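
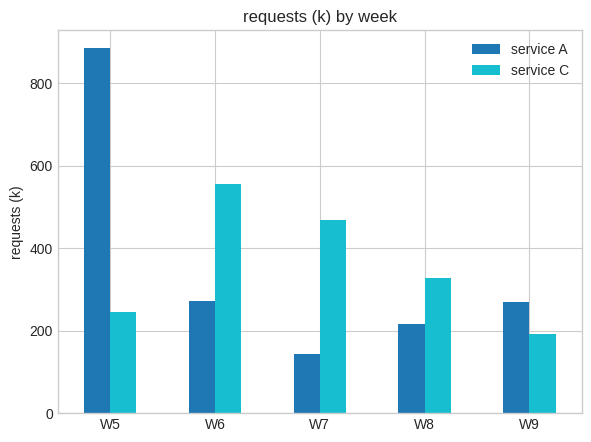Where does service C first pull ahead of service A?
W6

W5: service C ≈ 200 vs service A ≈ 900 (not yet); W6: service C ≈ 600 vs service A ≈ 300 (first crossover).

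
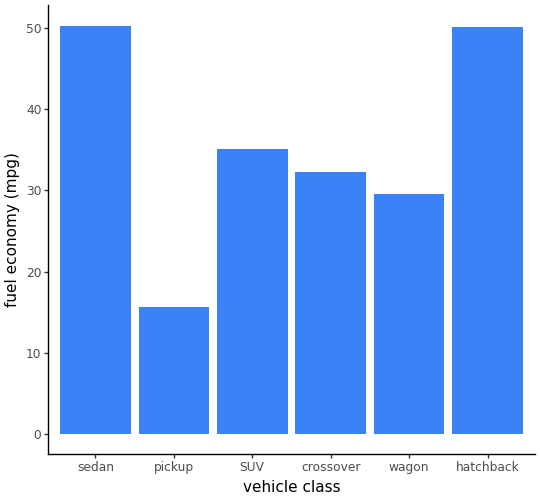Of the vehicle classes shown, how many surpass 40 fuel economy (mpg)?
Above 40: sedan, hatchback.

2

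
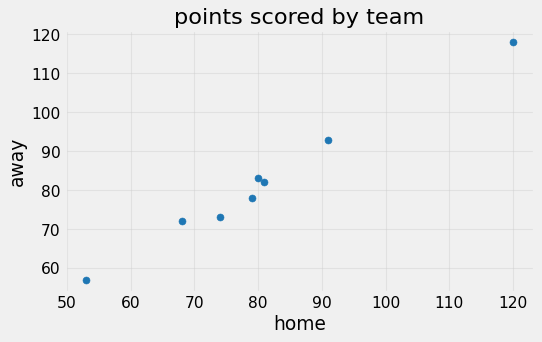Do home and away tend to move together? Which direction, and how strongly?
positive, strong

Points are positively correlated; strong (|r| ≈ 1.0).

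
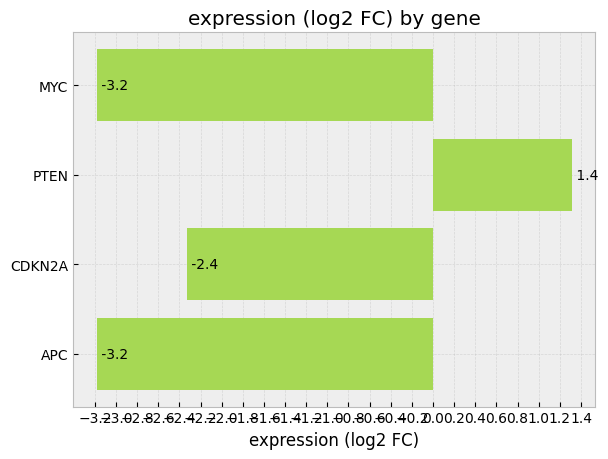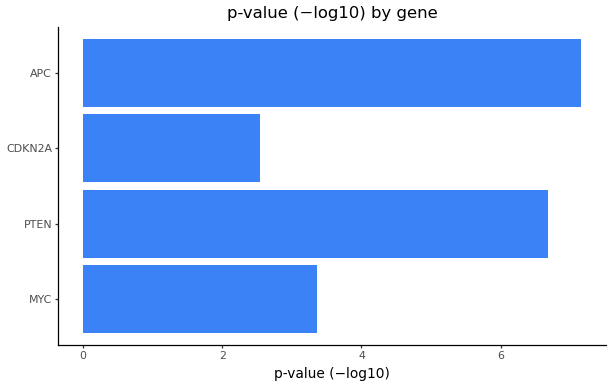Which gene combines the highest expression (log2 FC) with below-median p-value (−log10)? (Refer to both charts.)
CDKN2A

Chart 2 median p-value (−log10) ≈ 5; below-median genes: MYC, CDKN2A. Among those, CDKN2A has the highest expression (log2 FC) (≈ -2.4).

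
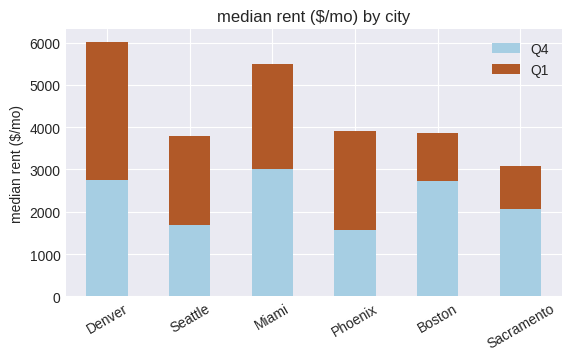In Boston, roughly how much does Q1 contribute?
Q1 top ≈ 4000, bottom ≈ 3000; segment ≈ 1000.

≈ 1000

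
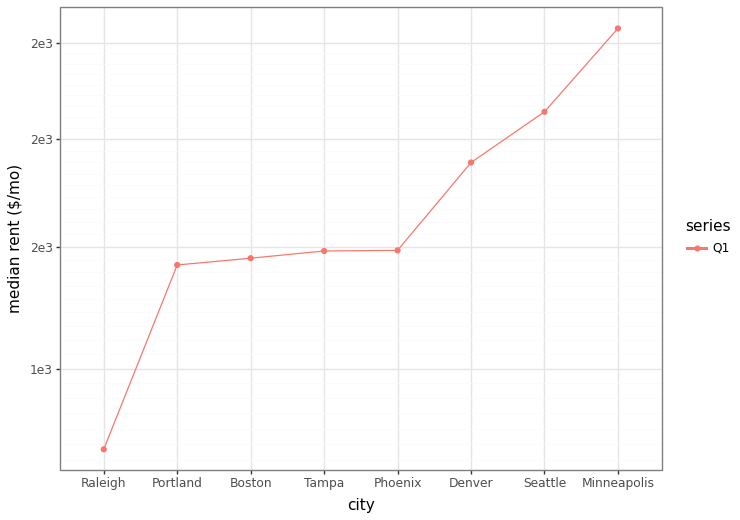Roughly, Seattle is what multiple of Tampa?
Seattle ≈ 1900, Tampa ≈ 1600; 1900/1600 ≈ 1.19.

≈ 1.19×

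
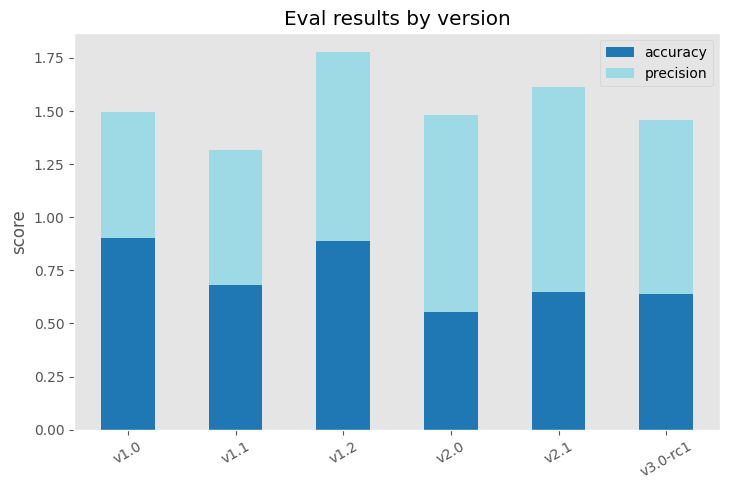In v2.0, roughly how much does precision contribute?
≈ 0.8

precision top ≈ 1.4, bottom ≈ 0.6; segment ≈ 0.8.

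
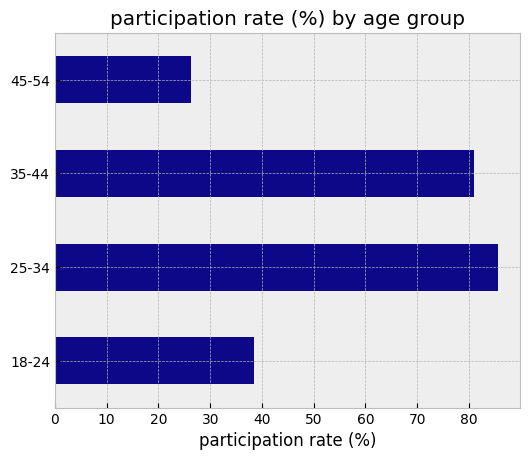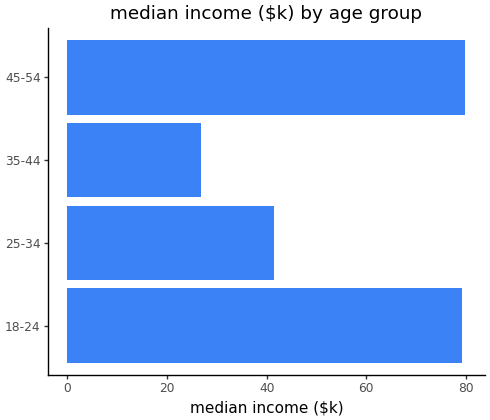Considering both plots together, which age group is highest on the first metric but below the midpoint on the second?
25-34

Chart 2 median median income ($k) ≈ 60; below-median age groups: 25-34, 35-44. Among those, 25-34 has the highest participation rate (%) (≈ 90).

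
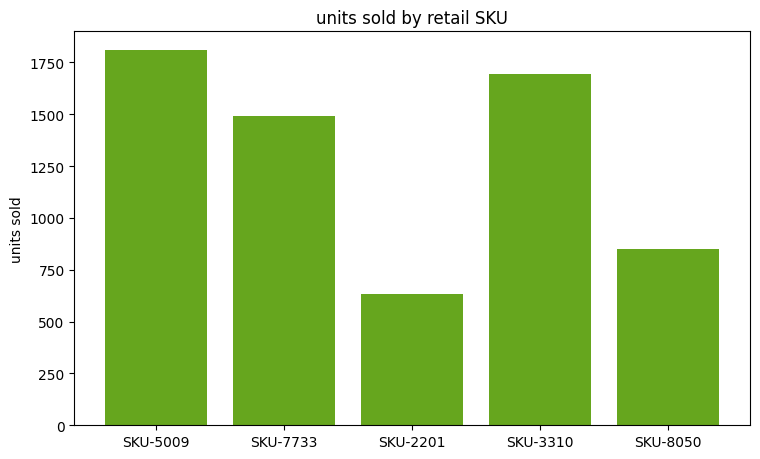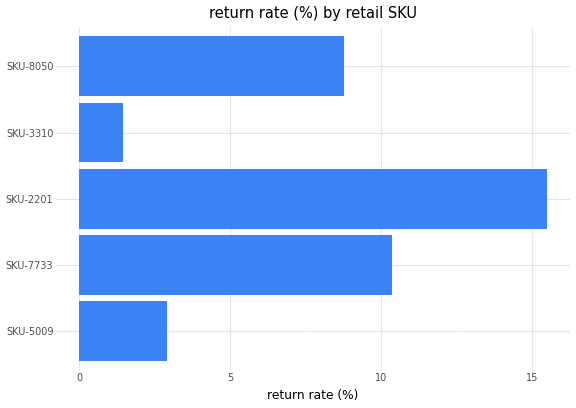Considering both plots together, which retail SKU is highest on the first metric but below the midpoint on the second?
Chart 2 median return rate (%) ≈ 8; below-median retail SKUs: SKU-5009, SKU-3310. Among those, SKU-5009 has the highest units sold (≈ 1800).

SKU-5009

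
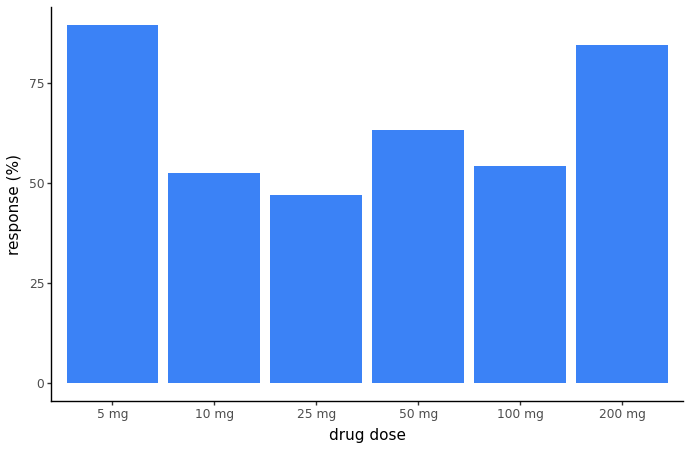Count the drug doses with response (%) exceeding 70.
Above 70: 5 mg, 200 mg.

2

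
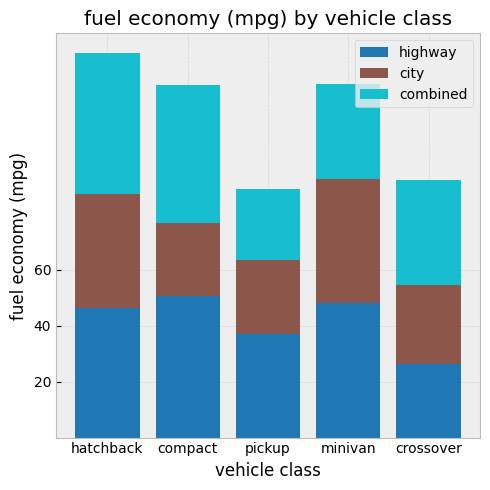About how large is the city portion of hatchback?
city top ≈ 80, bottom ≈ 40; segment ≈ 40.

≈ 40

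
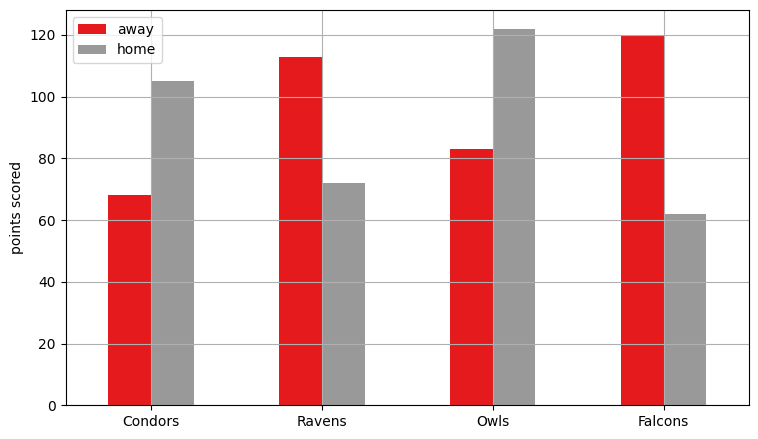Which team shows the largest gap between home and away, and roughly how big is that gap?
Falcons, ≈ 60

Falcons: home ≈ 60, away ≈ 120 → gap ≈ 60. Next-largest (Ravens) is only ≈ 40.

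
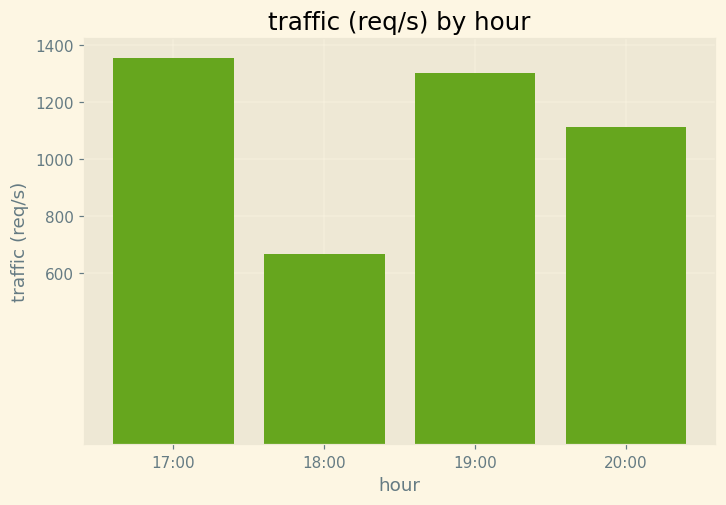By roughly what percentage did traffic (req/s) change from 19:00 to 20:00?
≈ -14.3%

19:00 ≈ 1400, 20:00 ≈ 1200; (1200 − 1400) / 1400 ≈ -14.3%.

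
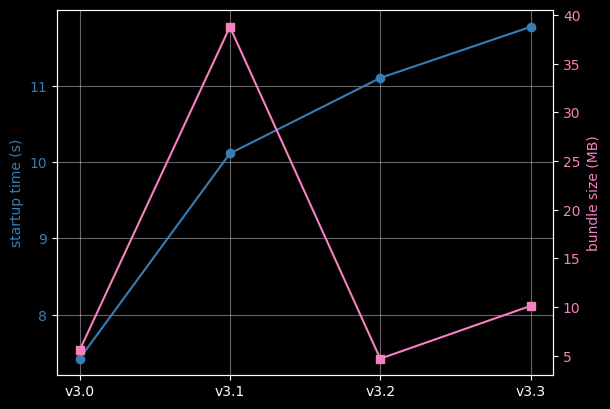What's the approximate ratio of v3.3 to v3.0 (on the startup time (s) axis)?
≈ 1.6×

v3.3 ≈ 12.0, v3.0 ≈ 7.5; 12.0/7.5 ≈ 1.6.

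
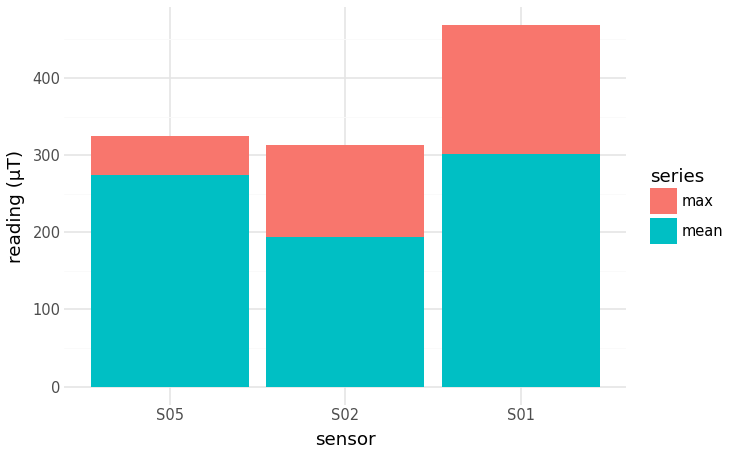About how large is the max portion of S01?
≈ 150

max top ≈ 450, bottom ≈ 300; segment ≈ 150.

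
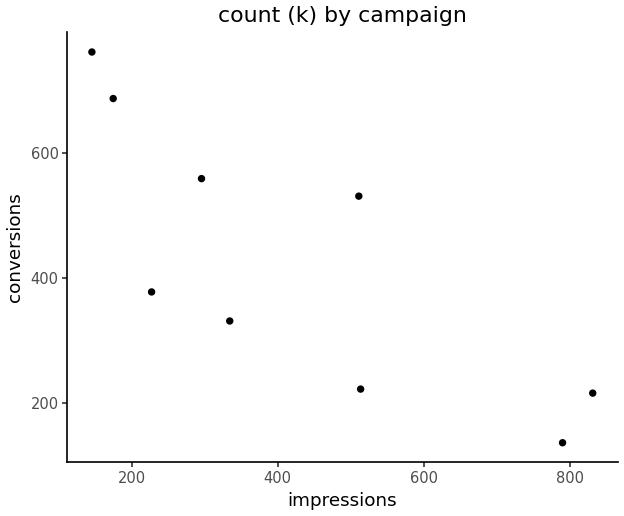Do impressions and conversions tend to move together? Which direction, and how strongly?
negative, strong

Points are negatively correlated; strong (|r| ≈ 0.8).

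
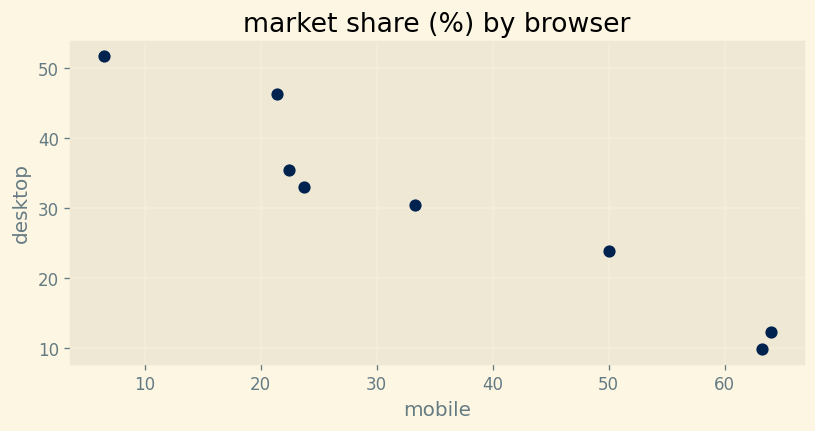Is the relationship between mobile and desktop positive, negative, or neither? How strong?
Points are negatively correlated; strong (|r| ≈ 1.0).

negative, strong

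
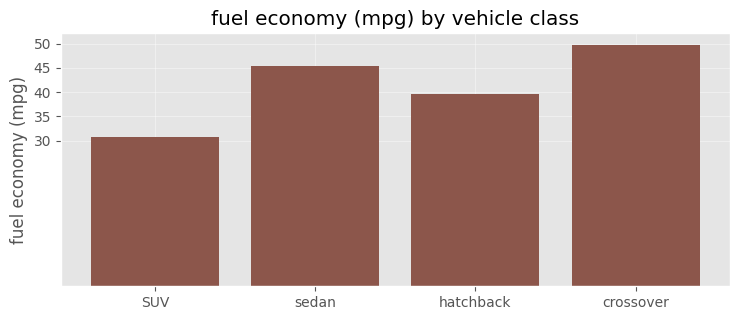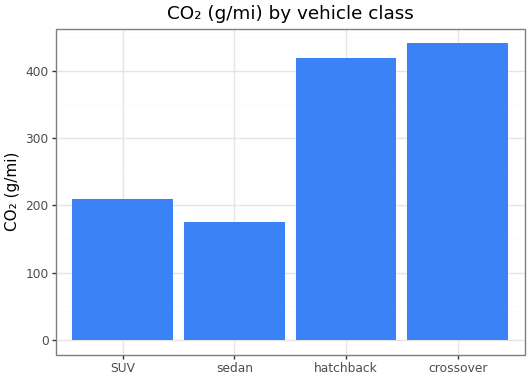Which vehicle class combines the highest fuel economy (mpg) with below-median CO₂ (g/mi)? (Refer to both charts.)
Chart 2 median CO₂ (g/mi) ≈ 300; below-median vehicle classes: SUV, sedan. Among those, sedan has the highest fuel economy (mpg) (≈ 45).

sedan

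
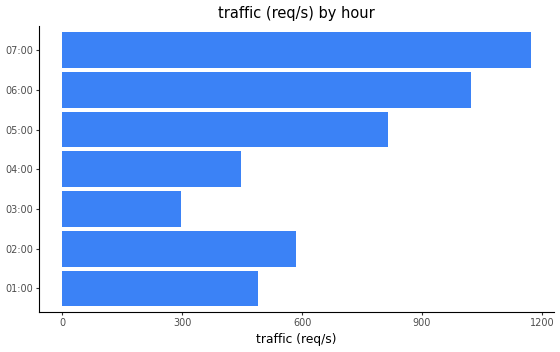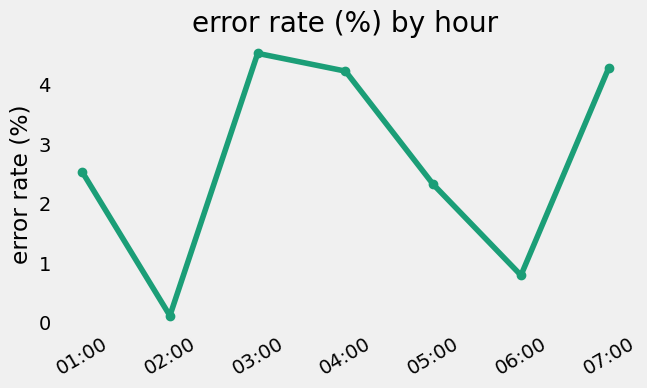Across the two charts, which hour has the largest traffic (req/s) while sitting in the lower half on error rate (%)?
06:00

Chart 2 median error rate (%) ≈ 2.5; below-median hours: 02:00, 05:00, 06:00. Among those, 06:00 has the highest traffic (req/s) (≈ 1000).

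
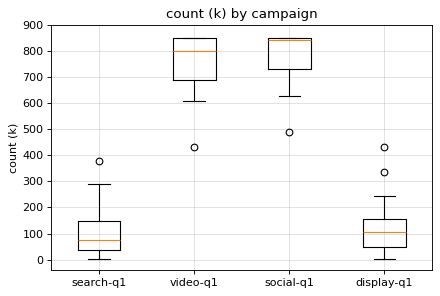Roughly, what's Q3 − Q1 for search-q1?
≈ 100

Q3 ≈ 100, Q1 ≈ 0; IQR ≈ 100.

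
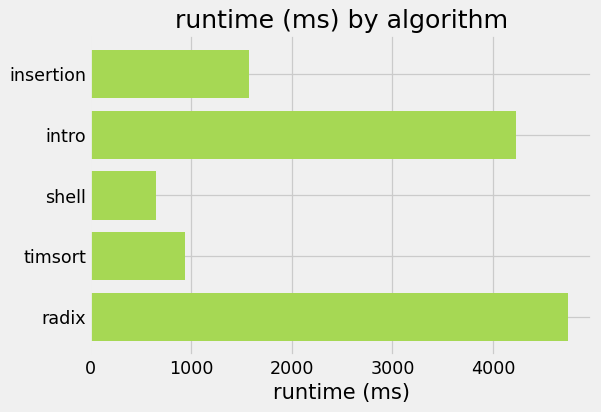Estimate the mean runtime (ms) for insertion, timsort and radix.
(1500 + 1000 + 4500) / 3 ≈ 2333.

≈ 2333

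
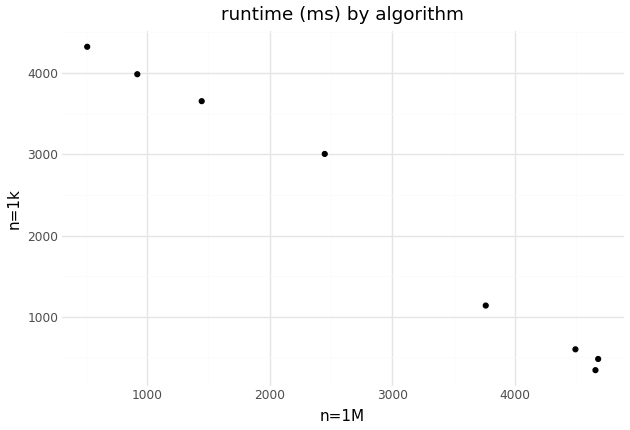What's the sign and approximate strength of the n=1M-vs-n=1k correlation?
Points are negatively correlated; strong (|r| ≈ 1.0).

negative, strong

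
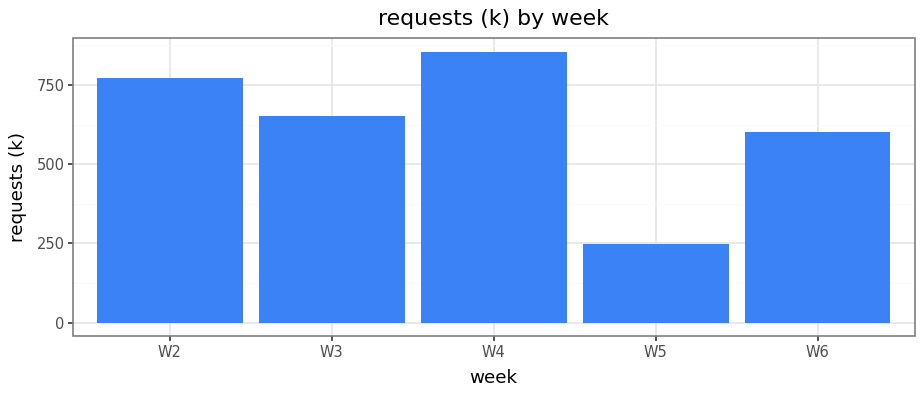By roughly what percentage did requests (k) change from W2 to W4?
W2 ≈ 800, W4 ≈ 900; (900 − 800) / 800 ≈ +12.5%.

≈ +12.5%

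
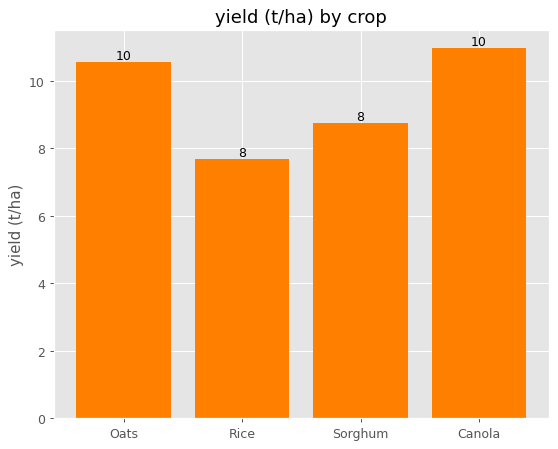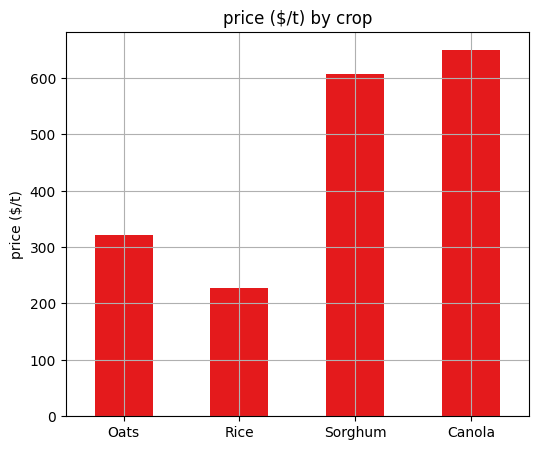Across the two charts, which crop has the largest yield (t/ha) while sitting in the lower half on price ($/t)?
Oats

Chart 2 median price ($/t) ≈ 500; below-median crops: Oats, Rice. Among those, Oats has the highest yield (t/ha) (≈ 10).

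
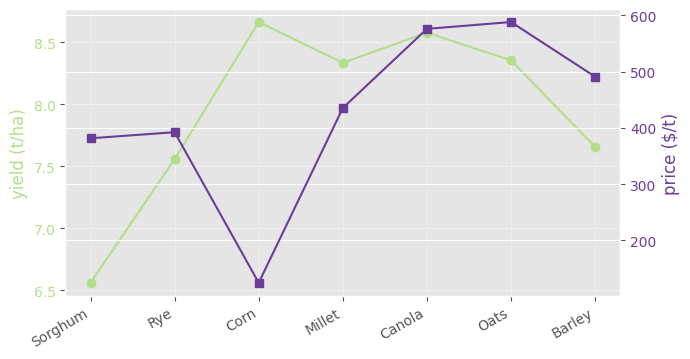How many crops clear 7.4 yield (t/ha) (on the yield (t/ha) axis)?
6

Above 7.4: Rye, Corn, Millet, Canola, Oats, Barley.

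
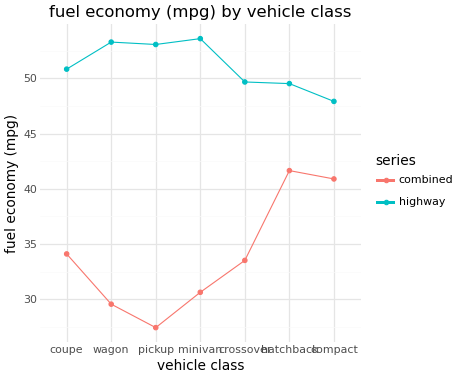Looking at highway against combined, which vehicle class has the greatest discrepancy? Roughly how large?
pickup: highway ≈ 55, combined ≈ 25 → gap ≈ 30. Next-largest (wagon) is only ≈ 25.

pickup, ≈ 30 mpg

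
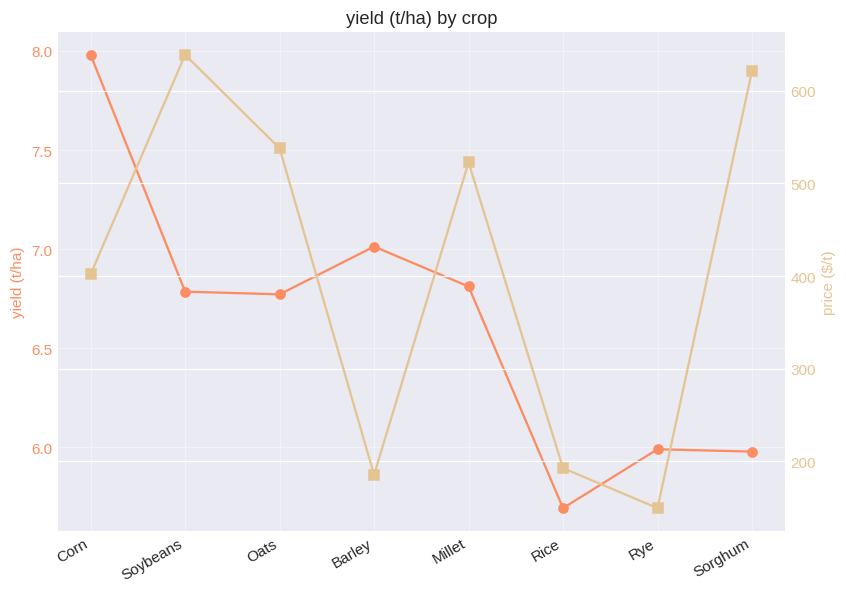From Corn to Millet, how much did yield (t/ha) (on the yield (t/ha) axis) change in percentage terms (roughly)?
≈ -15%

Corn ≈ 8.0, Millet ≈ 6.8; (6.8 − 8.0) / 8.0 ≈ -15%.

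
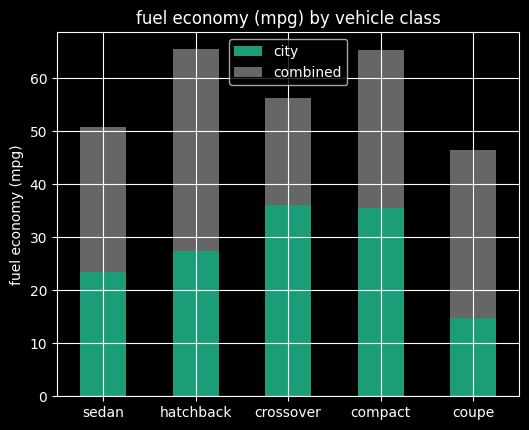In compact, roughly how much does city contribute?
≈ 40

city top ≈ 40, bottom ≈ 0; segment ≈ 40.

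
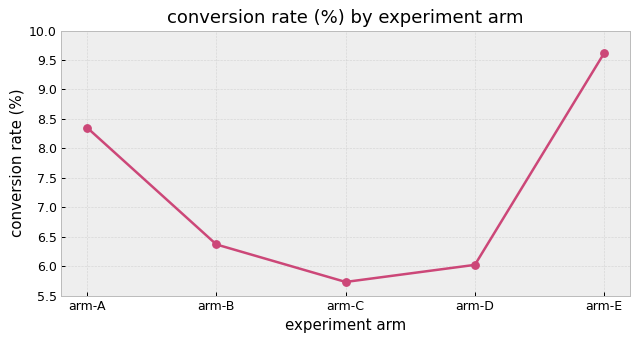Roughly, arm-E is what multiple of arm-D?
≈ 1.58×

arm-E ≈ 9.5, arm-D ≈ 6.0; 9.5/6.0 ≈ 1.58.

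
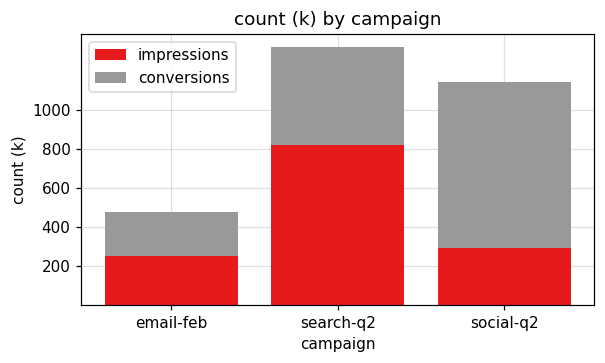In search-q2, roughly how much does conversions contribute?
≈ 600

conversions top ≈ 1400, bottom ≈ 800; segment ≈ 600.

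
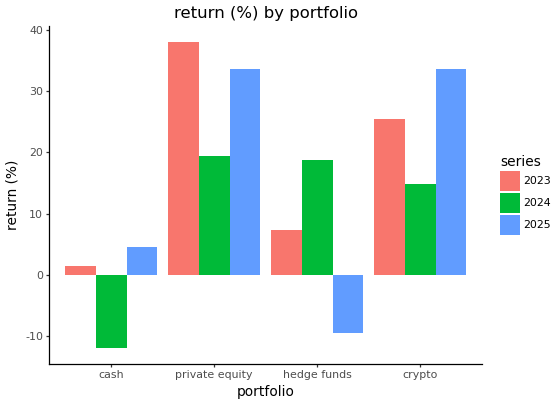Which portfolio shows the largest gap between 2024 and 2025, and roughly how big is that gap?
hedge funds: 2024 ≈ 20, 2025 ≈ -10 → gap ≈ 30. Next-largest (crypto) is only ≈ 20.

hedge funds, ≈ 30 %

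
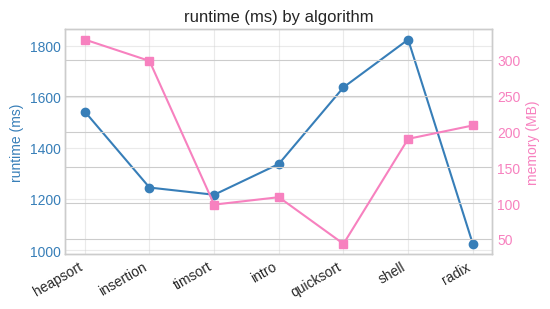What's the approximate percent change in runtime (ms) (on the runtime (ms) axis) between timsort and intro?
timsort ≈ 1200, intro ≈ 1300; (1300 − 1200) / 1200 ≈ +8.3%.

≈ +8.3%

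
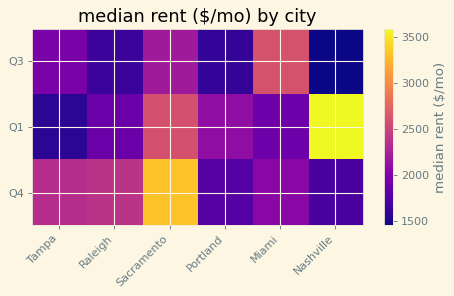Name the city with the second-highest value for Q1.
Sacramento

Top 3 for Q1: Nashville ≈ 3600, Sacramento ≈ 2600, Portland ≈ 2000.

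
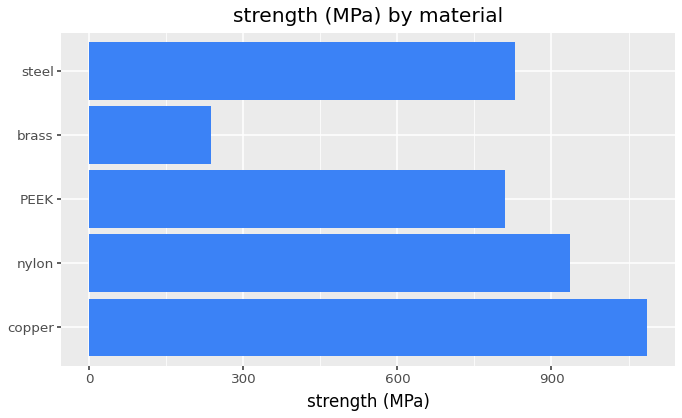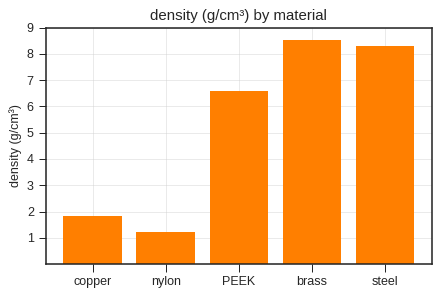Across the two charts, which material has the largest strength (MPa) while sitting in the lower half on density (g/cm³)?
copper

Chart 2 median density (g/cm³) ≈ 7; below-median materials: copper, nylon. Among those, copper has the highest strength (MPa) (≈ 1100).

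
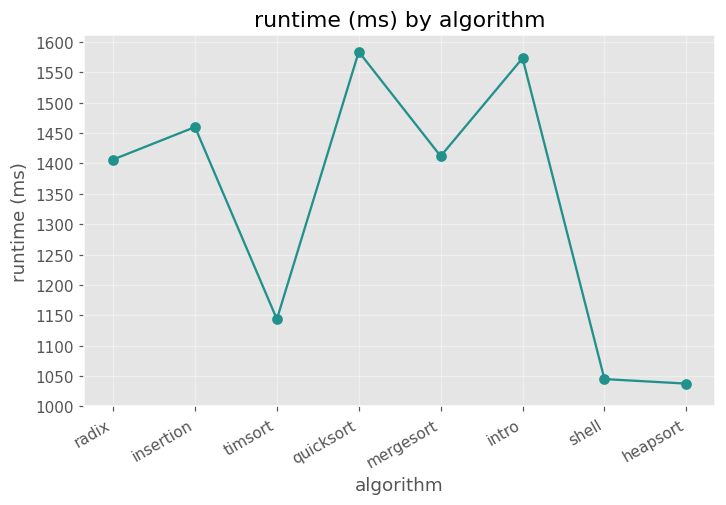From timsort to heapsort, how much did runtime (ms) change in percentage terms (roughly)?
timsort ≈ 1150, heapsort ≈ 1050; (1050 − 1150) / 1150 ≈ -8.7%.

≈ -8.7%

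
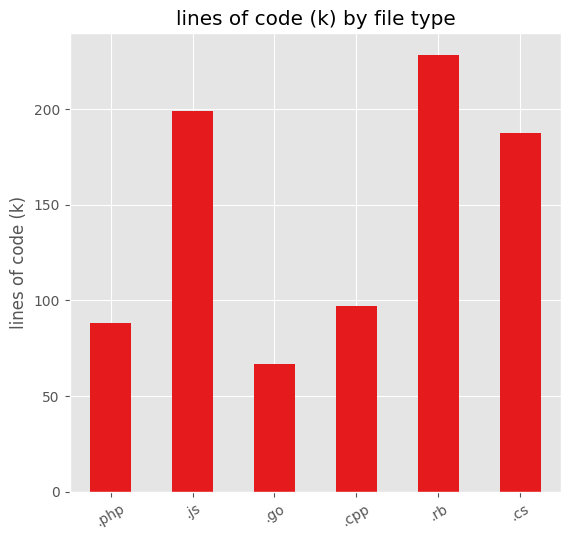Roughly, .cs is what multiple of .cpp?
.cs ≈ 180, .cpp ≈ 100; 180/100 ≈ 1.8.

≈ 1.8×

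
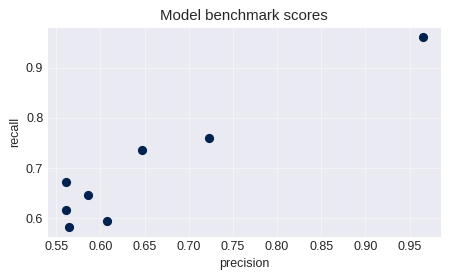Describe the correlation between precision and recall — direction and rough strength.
Points are positively correlated; strong (|r| ≈ 1.0).

positive, strong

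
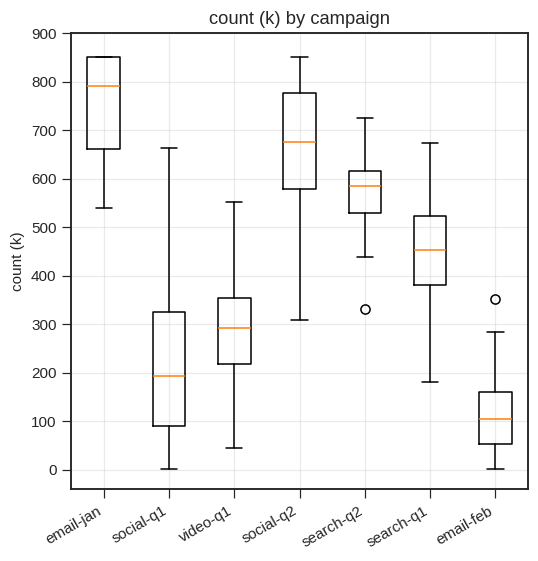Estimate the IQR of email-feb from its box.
Q3 ≈ 200, Q1 ≈ 100; IQR ≈ 100.

≈ 100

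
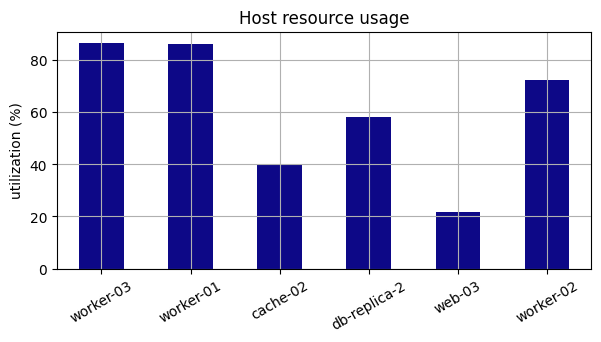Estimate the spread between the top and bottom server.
≈ 70

Max worker-03 ≈ 90, min web-03 ≈ 20; range ≈ 70.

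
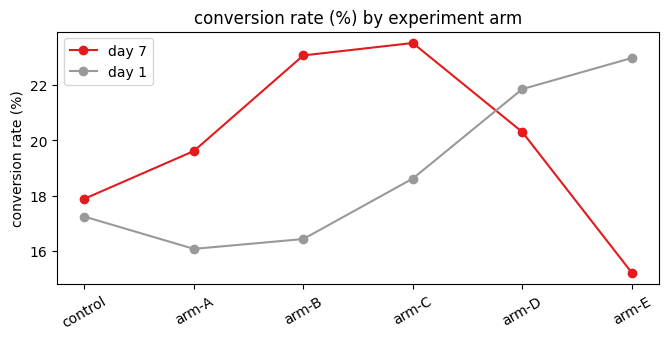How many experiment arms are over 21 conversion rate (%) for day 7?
Above 21: arm-B, arm-C.

2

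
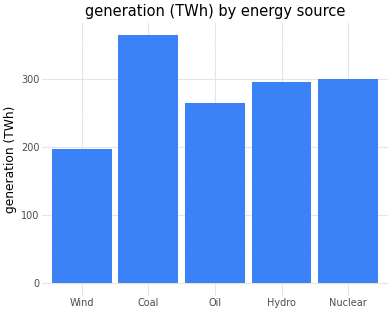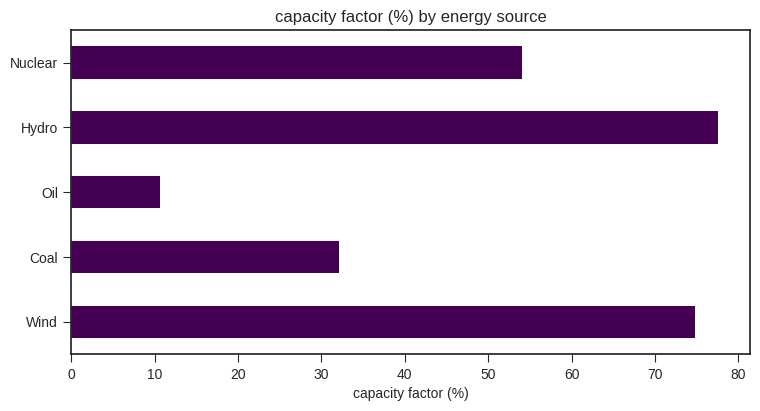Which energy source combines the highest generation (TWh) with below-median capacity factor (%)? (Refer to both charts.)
Coal

Chart 2 median capacity factor (%) ≈ 50; below-median energy sources: Coal, Oil. Among those, Coal has the highest generation (TWh) (≈ 350).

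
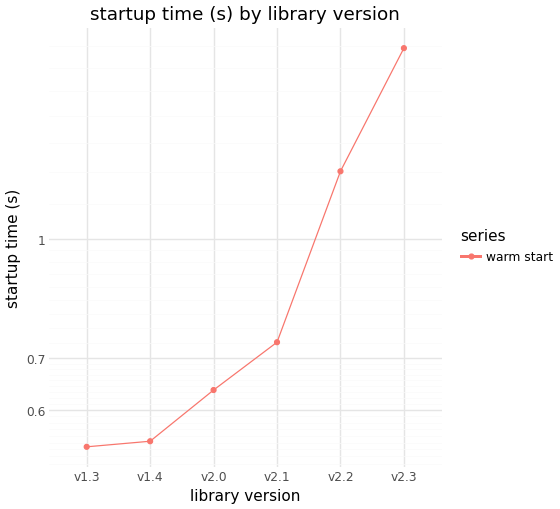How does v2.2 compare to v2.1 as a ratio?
≈ 1.5×

v2.2 ≈ 1.2, v2.1 ≈ 0.8; 1.2/0.8 ≈ 1.5.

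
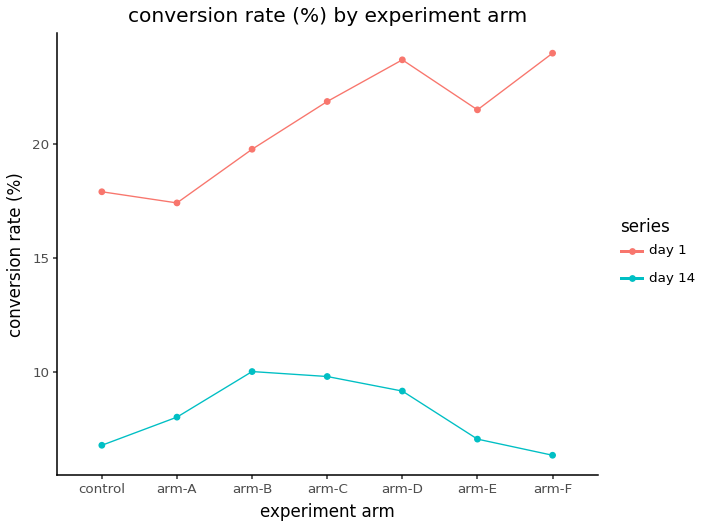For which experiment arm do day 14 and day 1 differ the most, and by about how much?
arm-F: day 14 ≈ 6, day 1 ≈ 24 → gap ≈ 18. Next-largest (arm-D) is only ≈ 14.

arm-F, ≈ 18 %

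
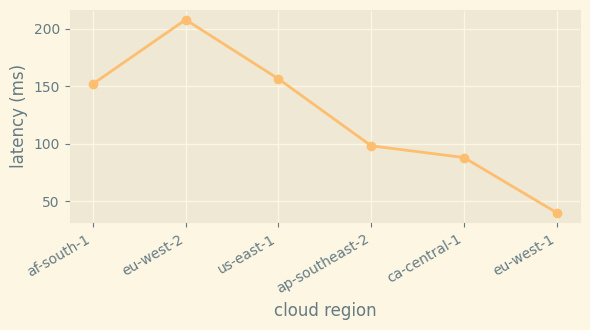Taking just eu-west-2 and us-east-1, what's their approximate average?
(200 + 160) / 2 ≈ 180.

≈ 180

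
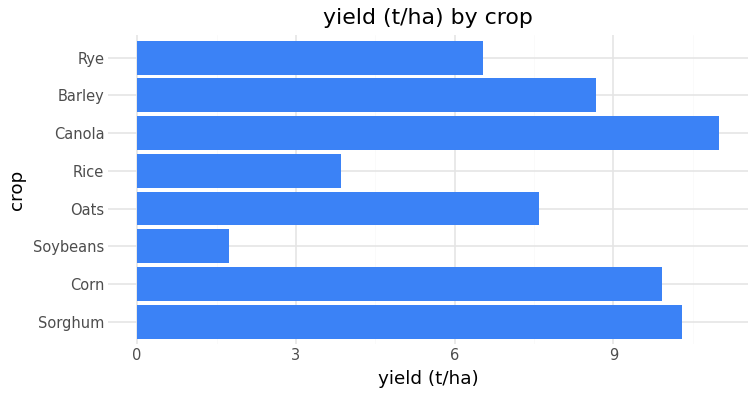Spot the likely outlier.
Soybeans ≈ 2; the rest sit between ≈ 4 and ≈ 11.

Soybeans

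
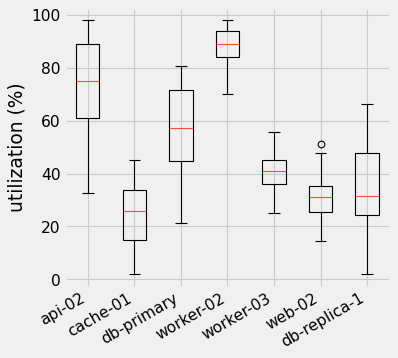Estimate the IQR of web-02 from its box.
≈ 10

Q3 ≈ 40, Q1 ≈ 30; IQR ≈ 10.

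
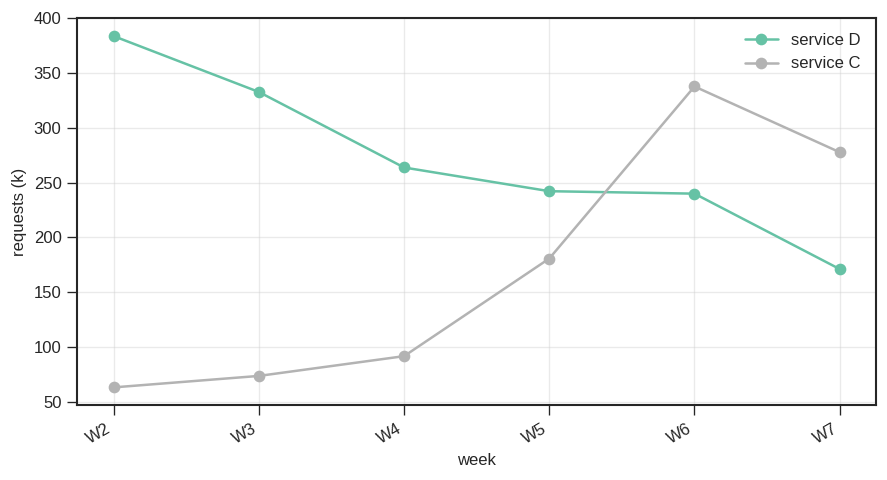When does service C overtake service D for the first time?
W5: service C ≈ 200 vs service D ≈ 250 (not yet); W6: service C ≈ 350 vs service D ≈ 250 (first crossover).

W6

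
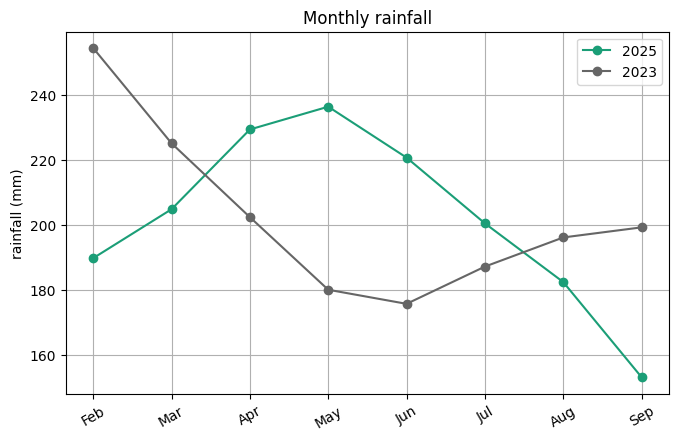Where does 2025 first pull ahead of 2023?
Mar: 2025 ≈ 200 vs 2023 ≈ 230 (not yet); Apr: 2025 ≈ 230 vs 2023 ≈ 200 (first crossover).

Apr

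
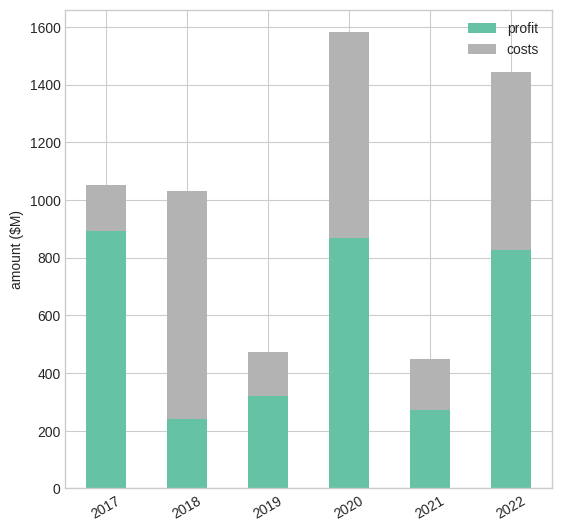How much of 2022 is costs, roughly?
≈ 600

costs top ≈ 1400, bottom ≈ 800; segment ≈ 600.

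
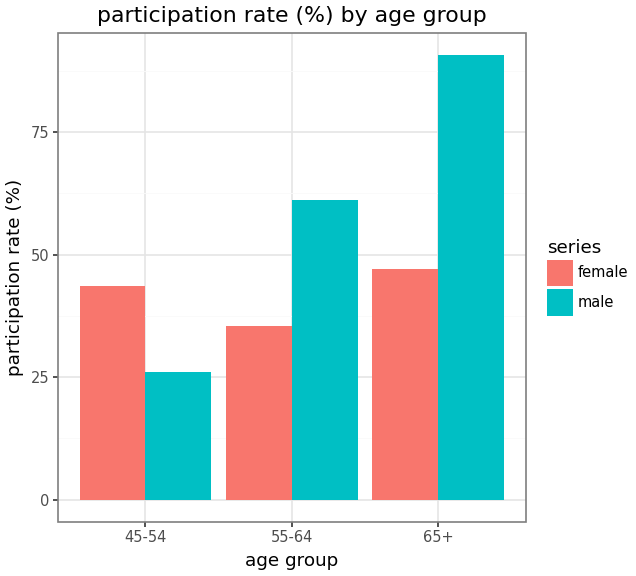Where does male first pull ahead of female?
45-54: male ≈ 30 vs female ≈ 40 (not yet); 55-64: male ≈ 60 vs female ≈ 40 (first crossover).

55-64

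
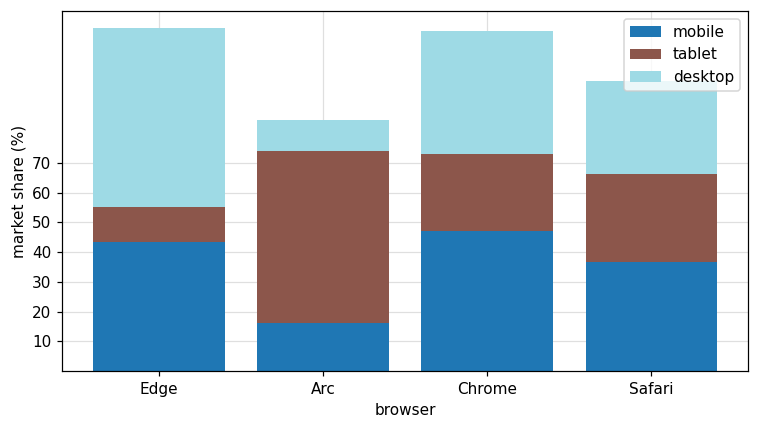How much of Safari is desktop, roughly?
desktop top ≈ 100, bottom ≈ 70; segment ≈ 30.

≈ 30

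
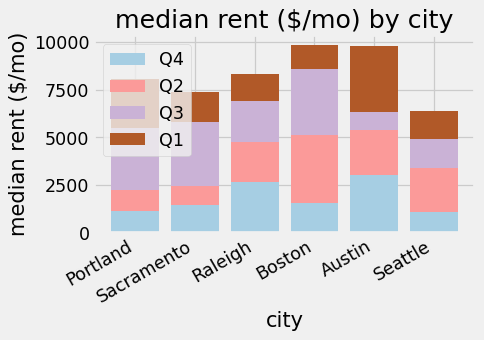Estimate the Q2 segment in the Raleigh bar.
Q2 top ≈ 5000, bottom ≈ 3000; segment ≈ 2000.

≈ 2000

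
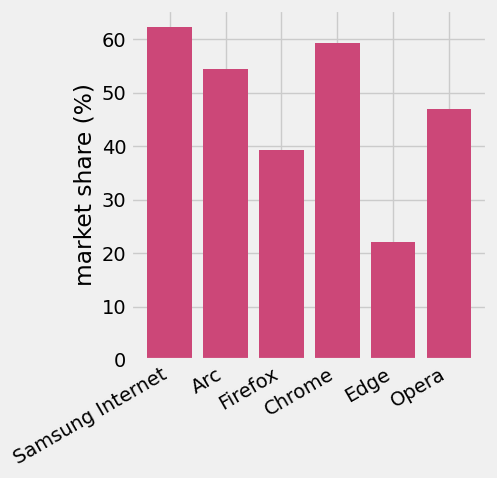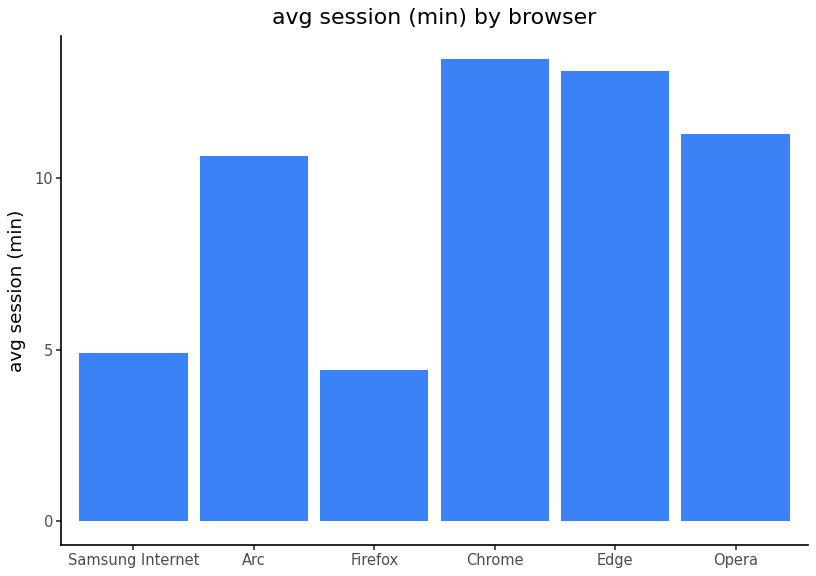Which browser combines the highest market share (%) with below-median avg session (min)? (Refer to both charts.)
Samsung Internet

Chart 2 median avg session (min) ≈ 10; below-median browsers: Samsung Internet, Arc, Firefox. Among those, Samsung Internet has the highest market share (%) (≈ 60).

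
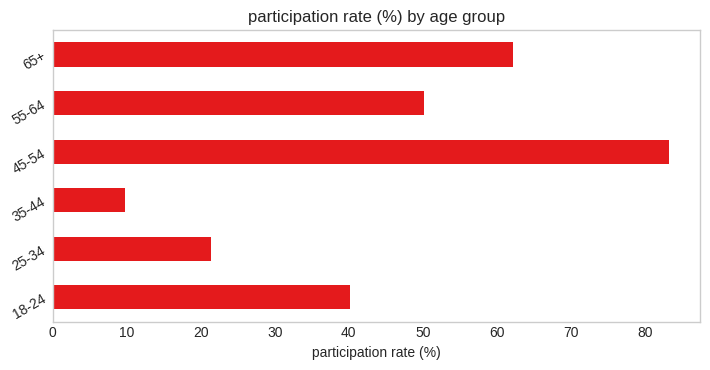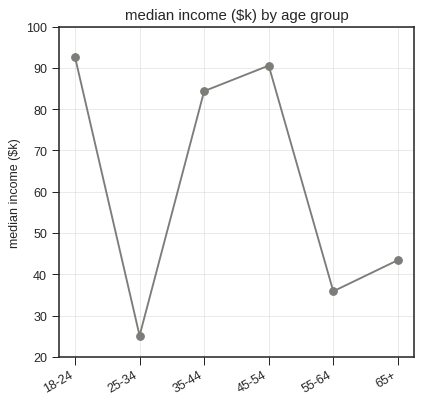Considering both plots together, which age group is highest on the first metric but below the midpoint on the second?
Chart 2 median median income ($k) ≈ 60; below-median age groups: 25-34, 55-64, 65+. Among those, 65+ has the highest participation rate (%) (≈ 60).

65+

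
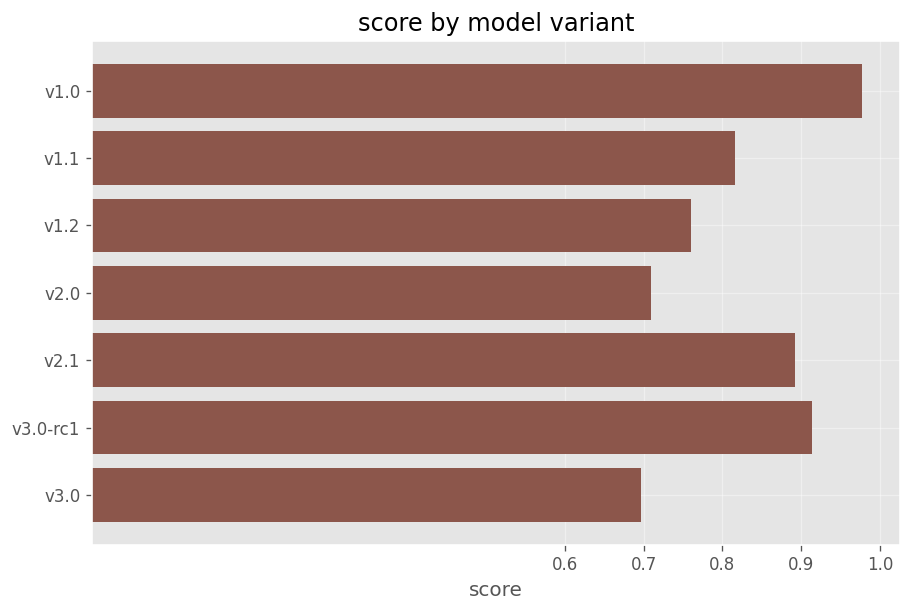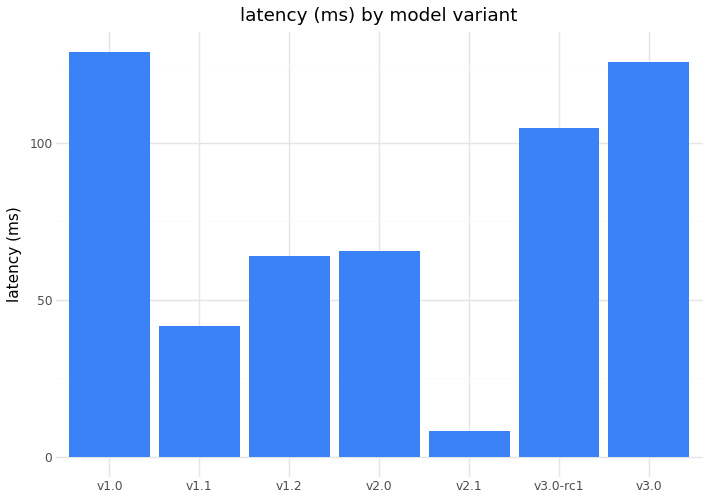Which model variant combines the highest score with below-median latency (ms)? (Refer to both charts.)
Chart 2 median latency (ms) ≈ 60; below-median model variants: v1.1, v1.2, v2.1. Among those, v2.1 has the highest score (≈ 0.9).

v2.1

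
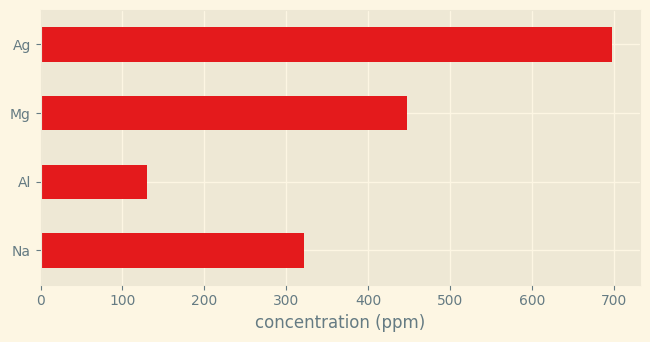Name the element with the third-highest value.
Top 4: Ag ≈ 700, Mg ≈ 400, Na ≈ 300, Al ≈ 100.

Na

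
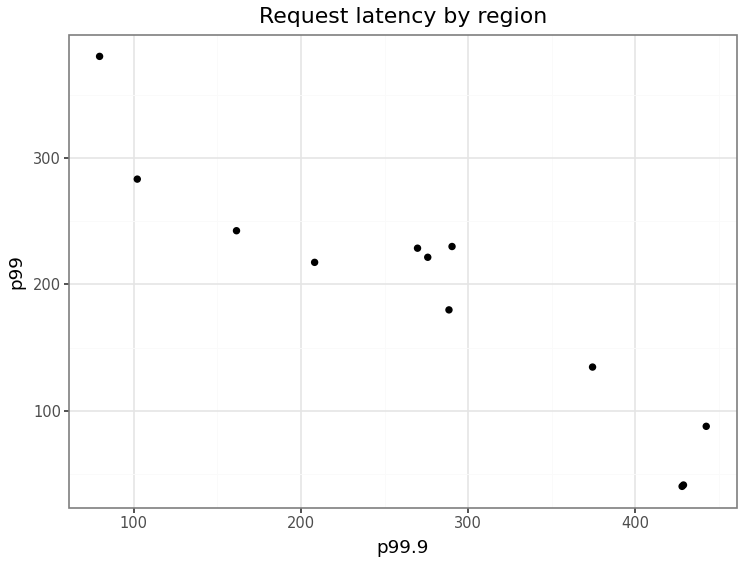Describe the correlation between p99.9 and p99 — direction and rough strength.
Points are negatively correlated; strong (|r| ≈ 0.9).

negative, strong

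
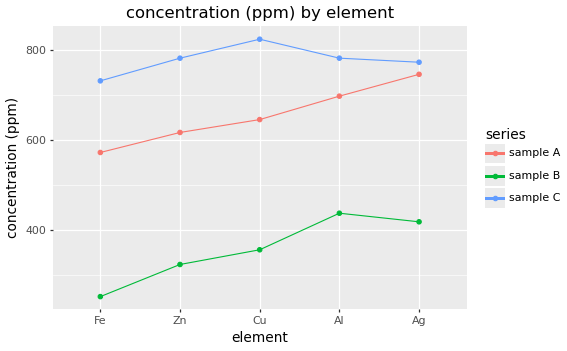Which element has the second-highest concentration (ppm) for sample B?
Ag

Top 3 for sample B: Al ≈ 450, Ag ≈ 400, Cu ≈ 350.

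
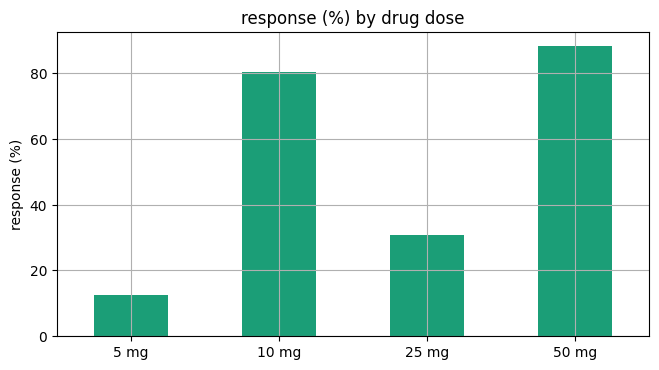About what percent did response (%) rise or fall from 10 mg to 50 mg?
10 mg ≈ 80, 50 mg ≈ 90; (90 − 80) / 80 ≈ +12.5%.

≈ +12.5%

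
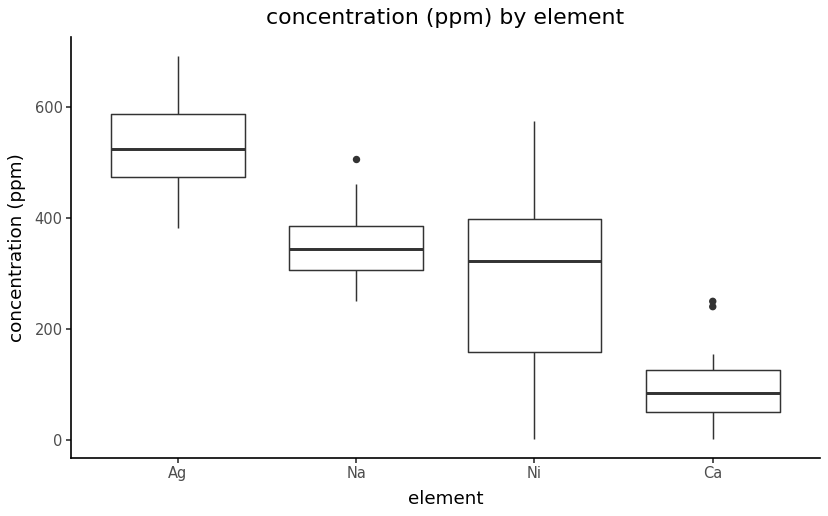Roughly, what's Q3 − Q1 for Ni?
≈ 250

Q3 ≈ 400, Q1 ≈ 150; IQR ≈ 250.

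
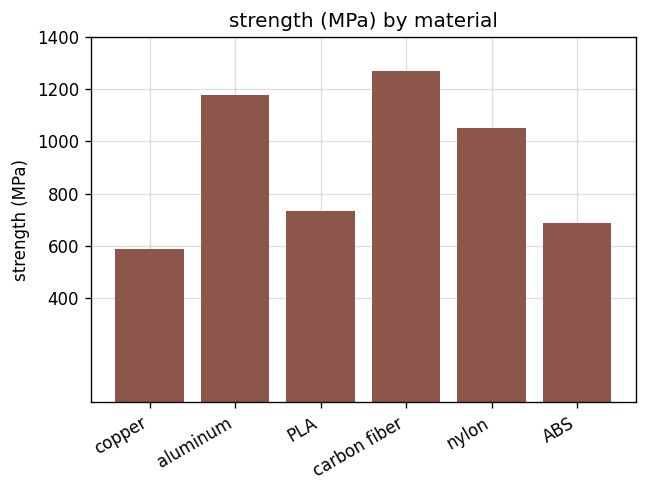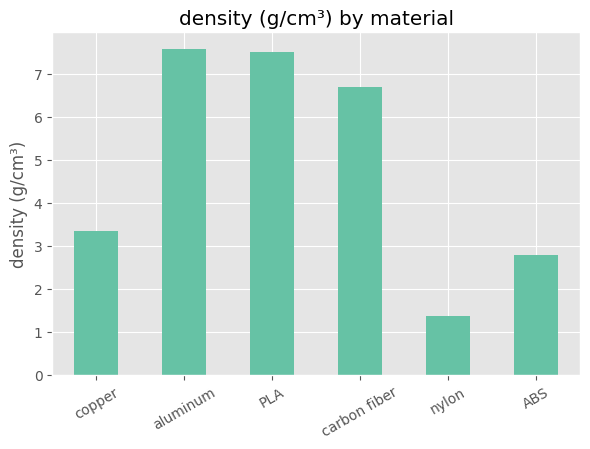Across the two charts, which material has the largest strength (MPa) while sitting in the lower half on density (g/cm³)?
nylon

Chart 2 median density (g/cm³) ≈ 5; below-median materials: copper, nylon, ABS. Among those, nylon has the highest strength (MPa) (≈ 1000).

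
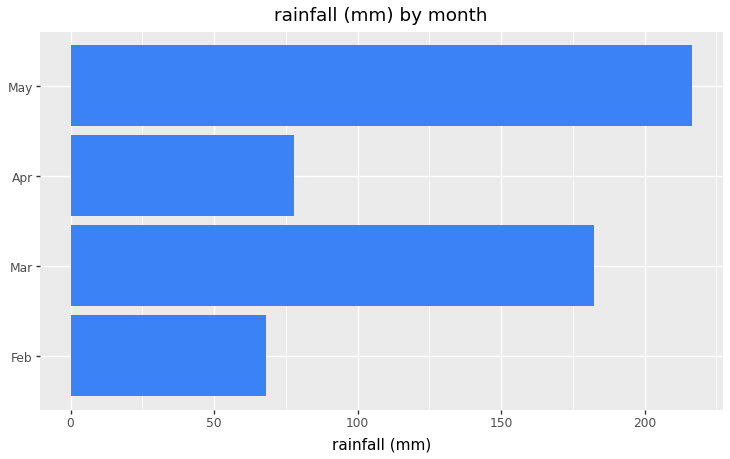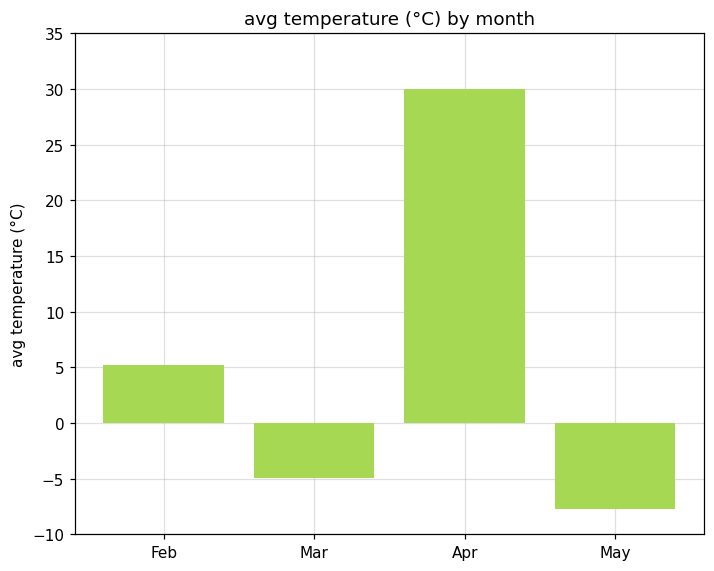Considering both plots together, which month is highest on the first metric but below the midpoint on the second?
May

Chart 2 median avg temperature (°C) ≈ 0; below-median months: Mar, May. Among those, May has the highest rainfall (mm) (≈ 220).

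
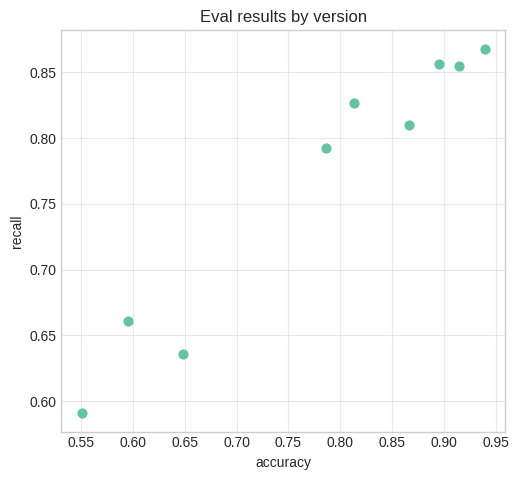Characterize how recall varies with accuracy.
positive, strong

Points are positively correlated; strong (|r| ≈ 1.0).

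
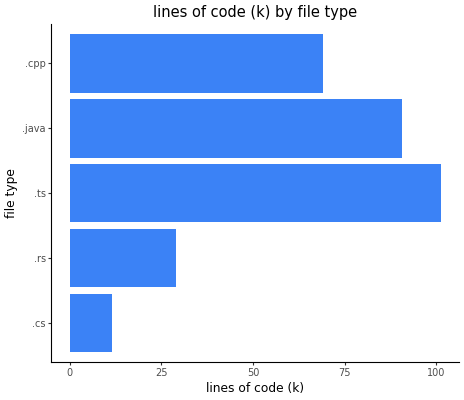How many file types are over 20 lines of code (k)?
Above 20: .rs, .ts, .java, .cpp.

4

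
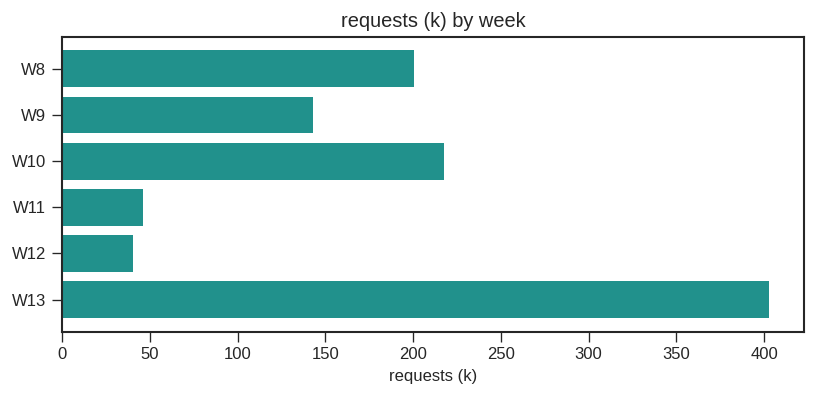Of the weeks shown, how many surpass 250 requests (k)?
1

Above 250: W13.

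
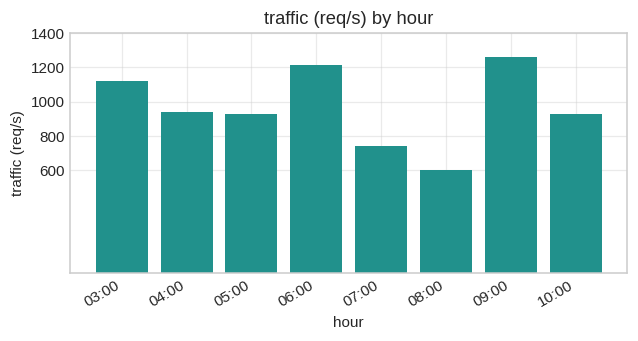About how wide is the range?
≈ 600

Max 09:00 ≈ 1200, min 08:00 ≈ 600; range ≈ 600.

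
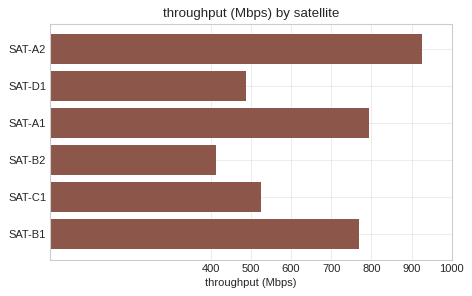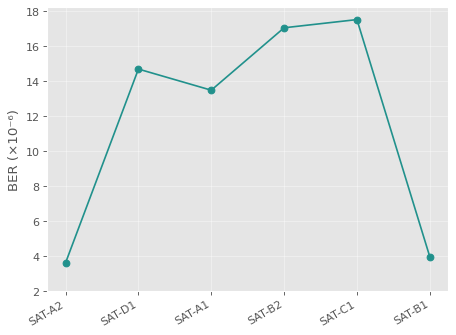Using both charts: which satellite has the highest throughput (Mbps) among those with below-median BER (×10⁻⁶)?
Chart 2 median BER (×10⁻⁶) ≈ 14; below-median satellites: SAT-A2, SAT-A1, SAT-B1. Among those, SAT-A2 has the highest throughput (Mbps) (≈ 900).

SAT-A2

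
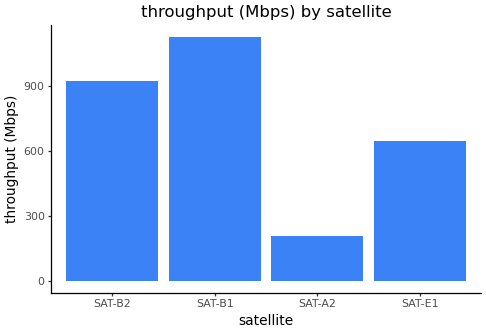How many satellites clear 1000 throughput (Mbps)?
1

Above 1000: SAT-B1.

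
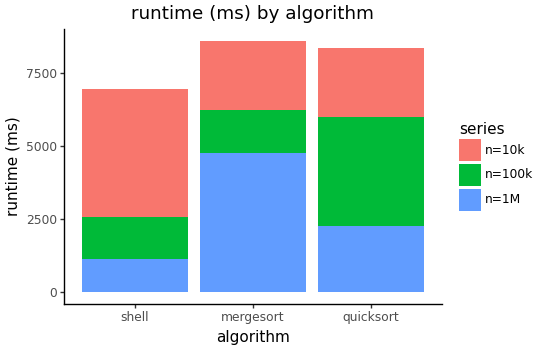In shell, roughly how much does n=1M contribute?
n=1M top ≈ 1000, bottom ≈ 0; segment ≈ 1000.

≈ 1000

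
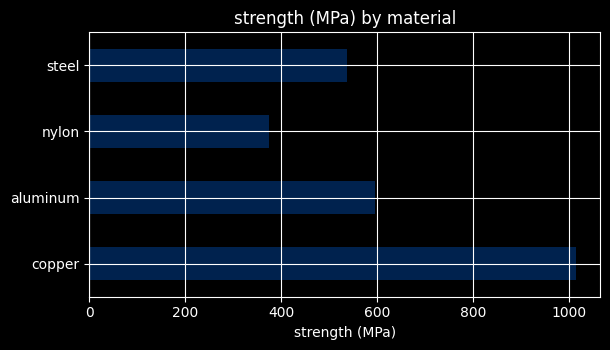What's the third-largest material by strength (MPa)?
steel

Top 4: copper ≈ 1000, aluminum ≈ 600, steel ≈ 500, nylon ≈ 400.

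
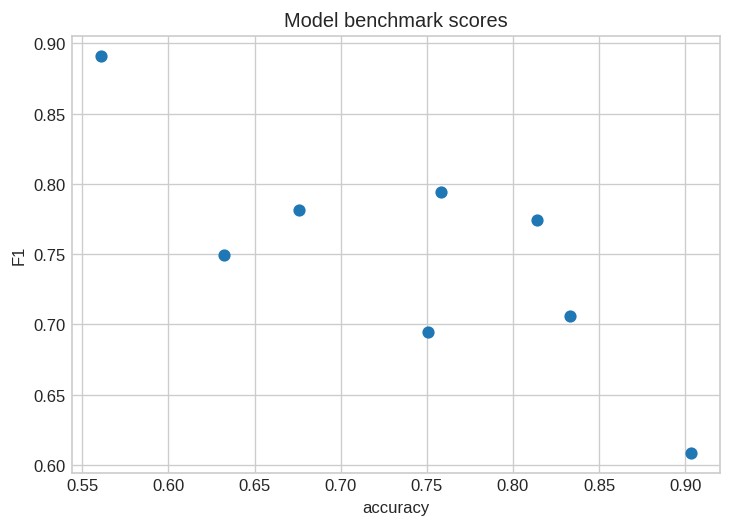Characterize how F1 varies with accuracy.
negative, strong

Points are negatively correlated; strong (|r| ≈ 0.8).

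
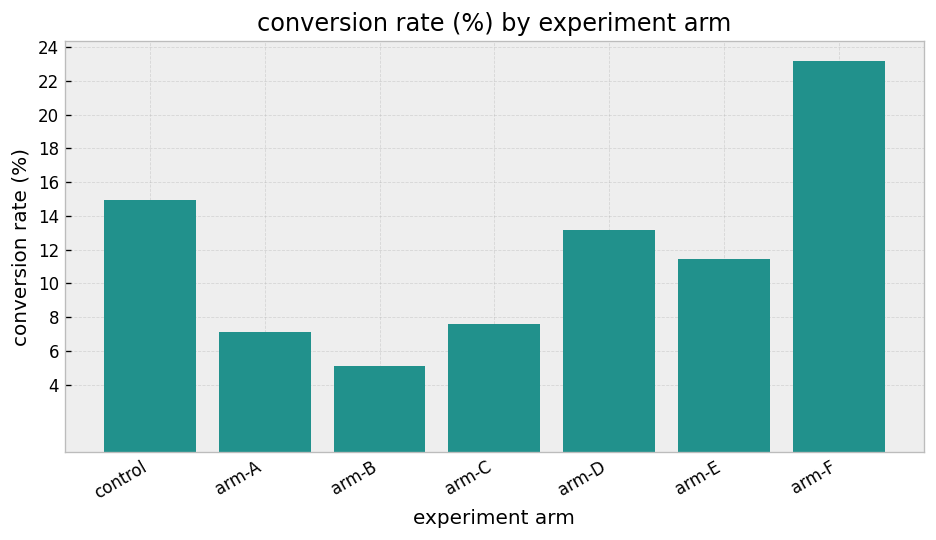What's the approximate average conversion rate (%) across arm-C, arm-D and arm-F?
≈ 15

(8 + 14 + 24) / 3 ≈ 15.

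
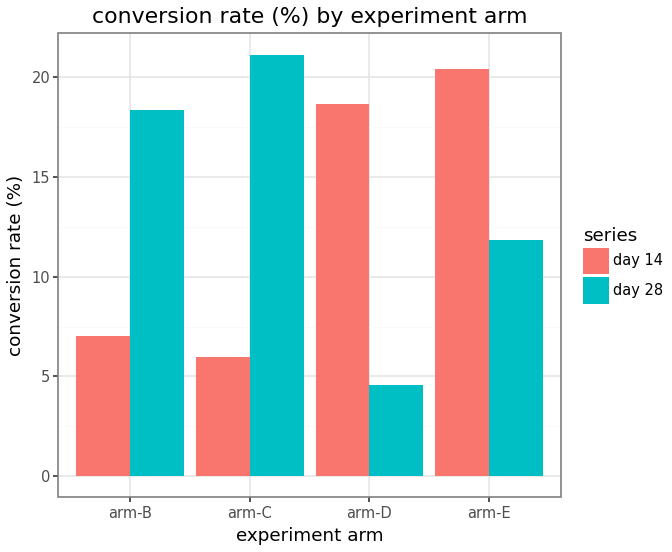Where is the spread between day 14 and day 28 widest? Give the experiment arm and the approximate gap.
arm-C, ≈ 16 %

arm-C: day 14 ≈ 6, day 28 ≈ 22 → gap ≈ 16. Next-largest (arm-D) is only ≈ 14.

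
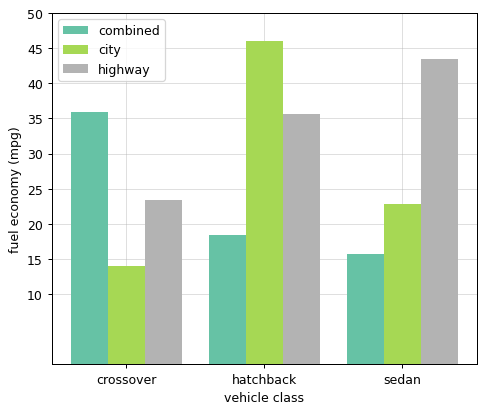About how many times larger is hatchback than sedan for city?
hatchback ≈ 45, sedan ≈ 25; 45/25 ≈ 1.8.

≈ 1.8×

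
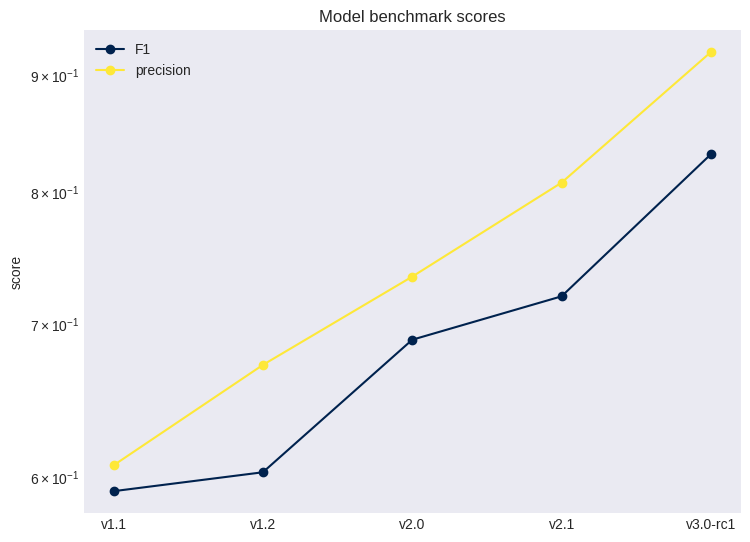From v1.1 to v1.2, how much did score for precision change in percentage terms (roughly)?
v1.1 ≈ 0.60, v1.2 ≈ 0.65; (0.65 − 0.60) / 0.60 ≈ +8.3%.

≈ +8.3%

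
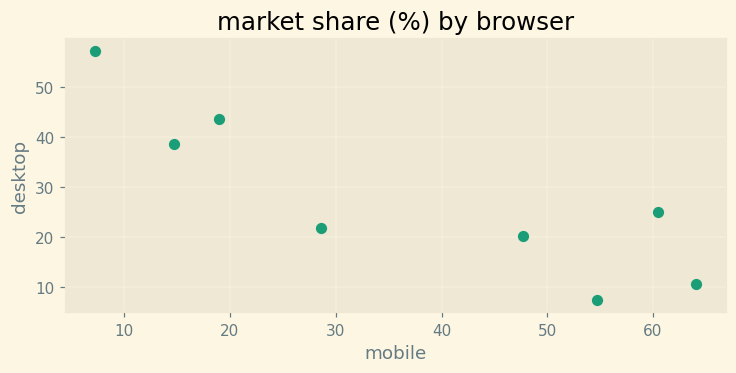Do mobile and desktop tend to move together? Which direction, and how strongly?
Points are negatively correlated; strong (|r| ≈ 0.9).

negative, strong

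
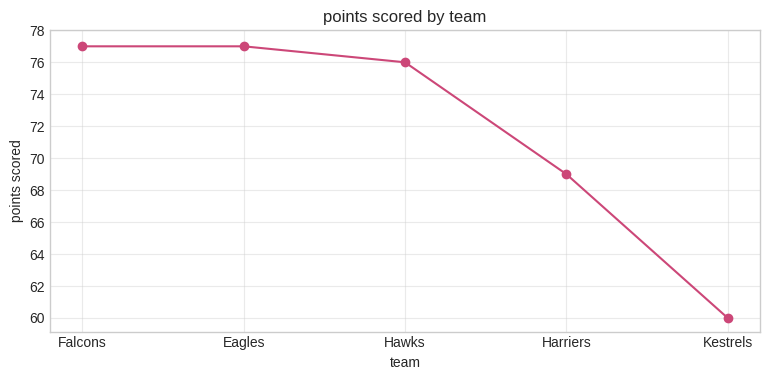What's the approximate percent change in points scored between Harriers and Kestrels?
≈ -11.8%

Harriers ≈ 68, Kestrels ≈ 60; (60 − 68) / 68 ≈ -11.8%.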